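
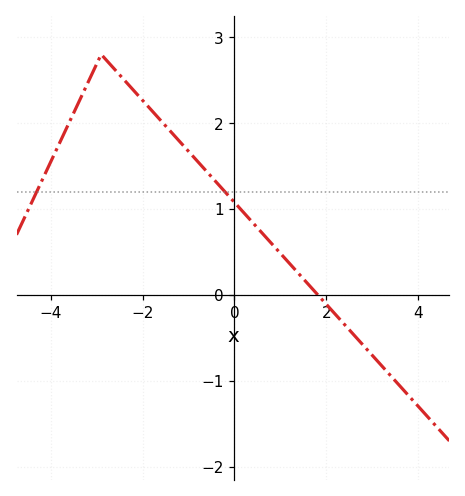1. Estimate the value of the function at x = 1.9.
-0.05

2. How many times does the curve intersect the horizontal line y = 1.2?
2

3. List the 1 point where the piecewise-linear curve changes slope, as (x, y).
(-2.9, 2.8)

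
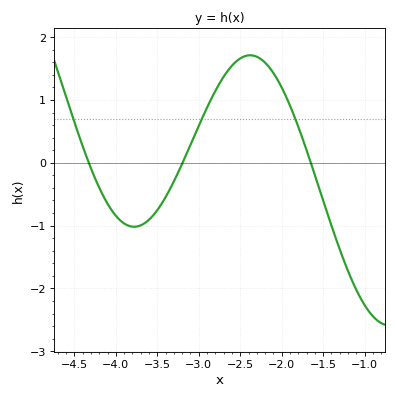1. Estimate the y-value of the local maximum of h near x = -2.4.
1.7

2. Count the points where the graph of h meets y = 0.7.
3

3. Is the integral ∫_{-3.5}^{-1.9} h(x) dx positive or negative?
positive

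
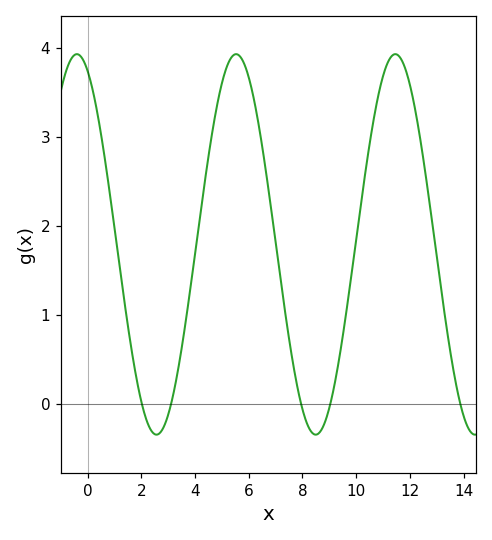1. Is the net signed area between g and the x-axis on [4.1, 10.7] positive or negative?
positive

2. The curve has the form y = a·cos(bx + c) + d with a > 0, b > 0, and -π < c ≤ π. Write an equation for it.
y = 2.14cos(1.06x + 0.42) + 1.79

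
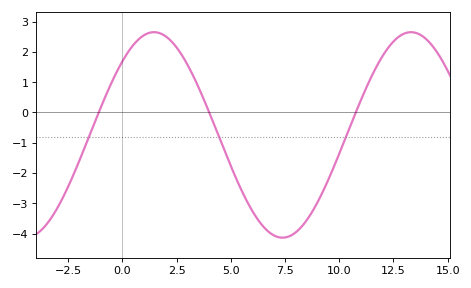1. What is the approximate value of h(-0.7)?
0.668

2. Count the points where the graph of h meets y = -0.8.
3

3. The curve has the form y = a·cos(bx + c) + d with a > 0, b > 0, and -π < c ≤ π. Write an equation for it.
y = 3.39cos(0.53x - 0.772) - 0.74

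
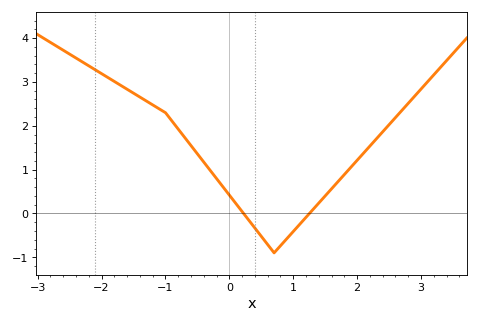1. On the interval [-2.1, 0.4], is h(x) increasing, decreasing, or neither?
decreasing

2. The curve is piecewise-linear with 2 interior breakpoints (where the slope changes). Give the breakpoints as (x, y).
(-1, 2.3); (0.7, -0.9)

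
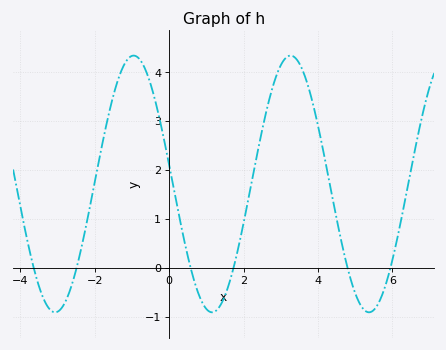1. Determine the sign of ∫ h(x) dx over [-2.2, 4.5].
positive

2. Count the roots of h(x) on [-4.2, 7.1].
6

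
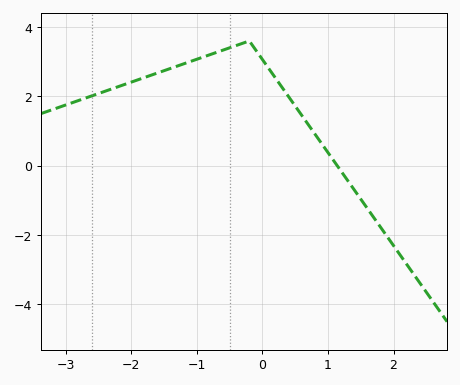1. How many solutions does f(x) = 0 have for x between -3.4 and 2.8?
1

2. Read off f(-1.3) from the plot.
2.87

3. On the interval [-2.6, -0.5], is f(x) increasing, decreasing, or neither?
increasing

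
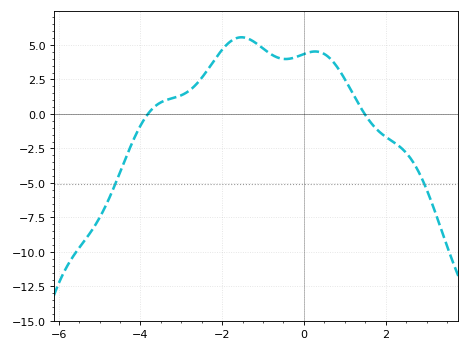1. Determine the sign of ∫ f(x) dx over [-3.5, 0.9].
positive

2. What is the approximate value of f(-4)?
-0.842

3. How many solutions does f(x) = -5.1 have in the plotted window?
2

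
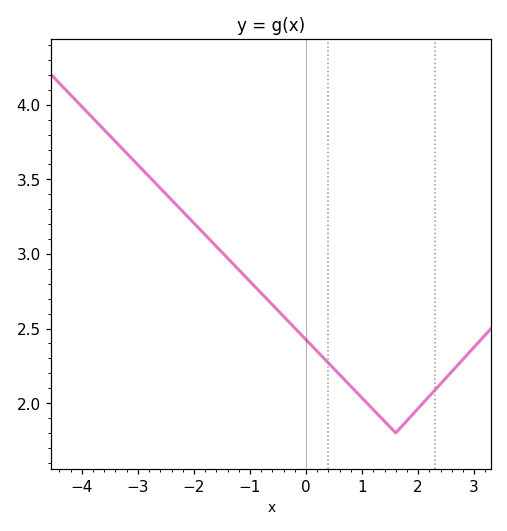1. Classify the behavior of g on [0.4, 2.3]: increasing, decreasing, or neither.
neither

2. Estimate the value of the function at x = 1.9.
1.92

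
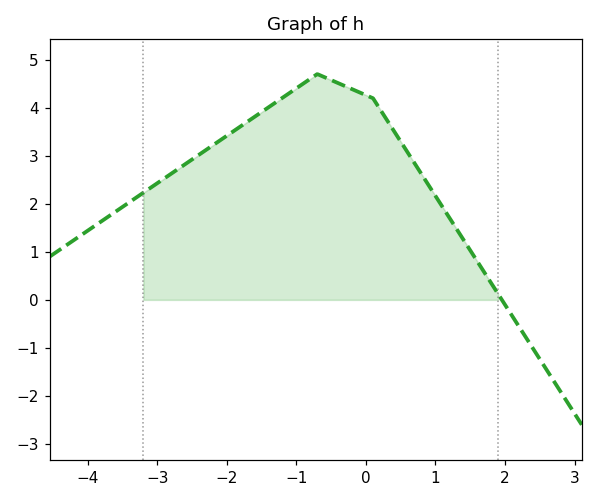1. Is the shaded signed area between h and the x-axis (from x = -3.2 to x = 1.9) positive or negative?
positive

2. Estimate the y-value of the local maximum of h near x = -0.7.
4.7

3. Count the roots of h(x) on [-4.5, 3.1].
1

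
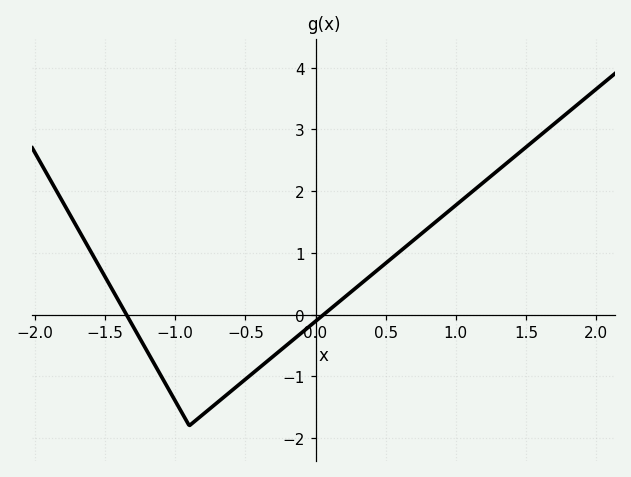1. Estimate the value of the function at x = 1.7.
3.1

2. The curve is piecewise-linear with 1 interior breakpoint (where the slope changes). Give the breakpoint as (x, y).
(-0.9, -1.8)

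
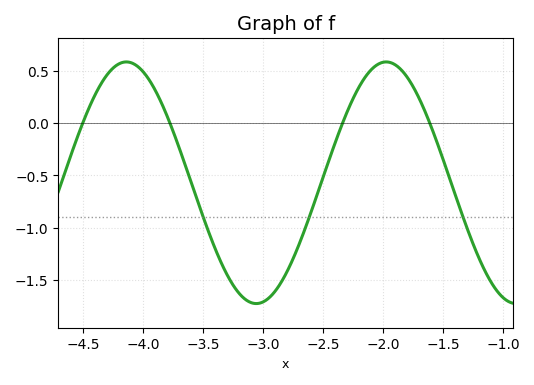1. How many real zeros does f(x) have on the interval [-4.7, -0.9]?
4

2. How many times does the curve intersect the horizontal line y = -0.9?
3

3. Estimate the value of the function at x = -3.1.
-1.72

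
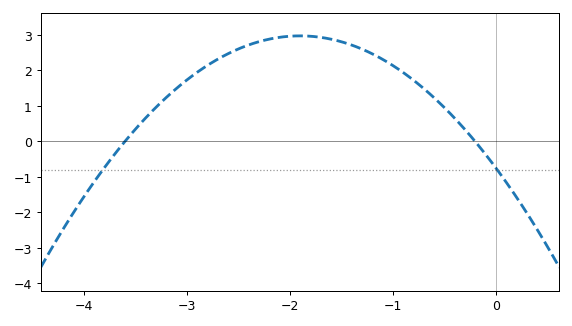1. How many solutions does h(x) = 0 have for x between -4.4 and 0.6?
2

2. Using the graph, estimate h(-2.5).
2.6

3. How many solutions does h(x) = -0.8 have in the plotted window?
2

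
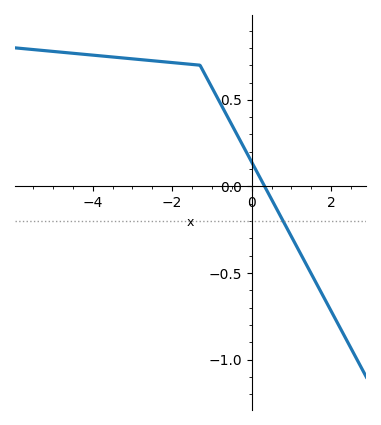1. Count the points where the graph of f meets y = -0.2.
1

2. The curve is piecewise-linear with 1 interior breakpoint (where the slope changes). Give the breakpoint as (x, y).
(-1.3, 0.7)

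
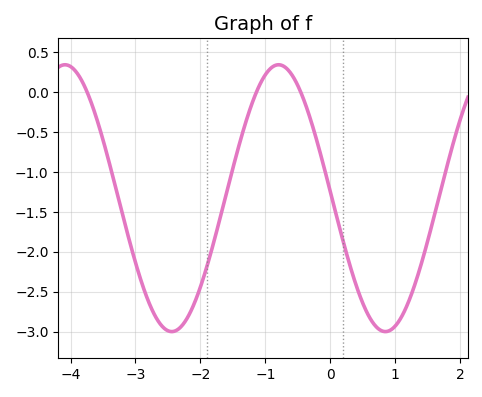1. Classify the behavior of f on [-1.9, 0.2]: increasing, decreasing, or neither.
neither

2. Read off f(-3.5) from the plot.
-0.6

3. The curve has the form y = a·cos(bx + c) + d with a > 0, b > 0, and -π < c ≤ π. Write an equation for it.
y = 1.67cos(1.9x + 1.5) - 1.33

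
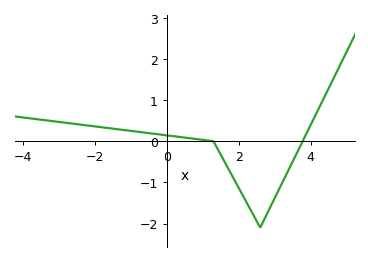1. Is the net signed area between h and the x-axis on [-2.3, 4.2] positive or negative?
negative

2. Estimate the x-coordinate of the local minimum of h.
2.6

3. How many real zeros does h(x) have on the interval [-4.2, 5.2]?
2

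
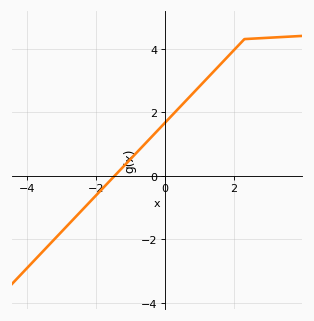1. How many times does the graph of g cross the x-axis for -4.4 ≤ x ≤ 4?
1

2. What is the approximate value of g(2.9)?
4.34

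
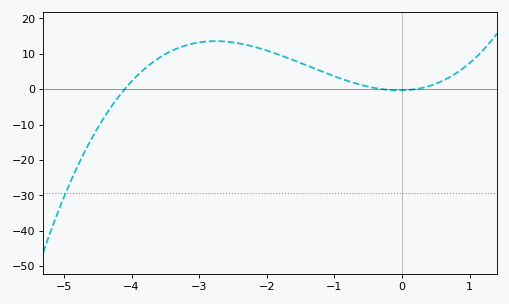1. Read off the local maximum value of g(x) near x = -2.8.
14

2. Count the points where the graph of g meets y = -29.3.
1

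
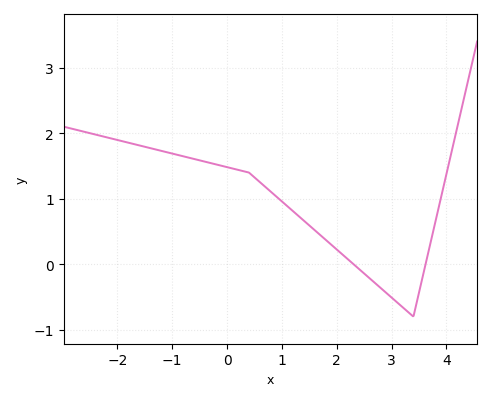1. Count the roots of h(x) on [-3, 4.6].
2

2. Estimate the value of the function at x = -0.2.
1.52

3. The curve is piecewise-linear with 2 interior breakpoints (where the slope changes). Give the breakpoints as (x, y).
(0.4, 1.4); (3.4, -0.8)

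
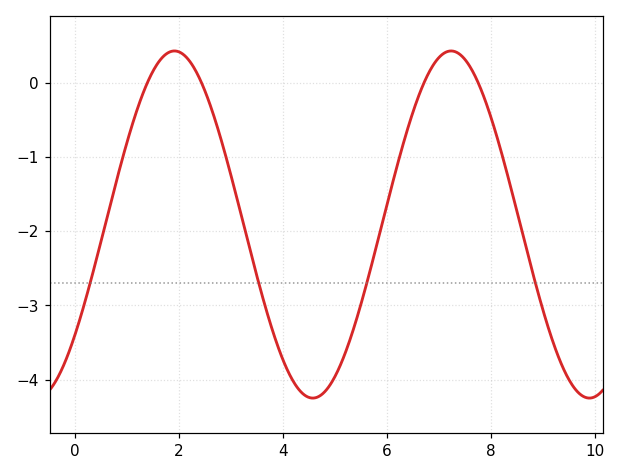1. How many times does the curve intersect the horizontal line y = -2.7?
4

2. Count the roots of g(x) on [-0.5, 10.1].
4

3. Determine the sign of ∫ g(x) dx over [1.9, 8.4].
negative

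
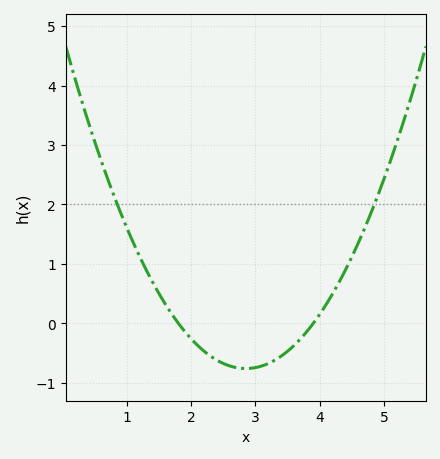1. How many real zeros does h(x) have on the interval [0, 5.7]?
2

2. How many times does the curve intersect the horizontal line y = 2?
2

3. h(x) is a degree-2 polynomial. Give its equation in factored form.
y = 0.69(x - 1.8)(x - 3.9)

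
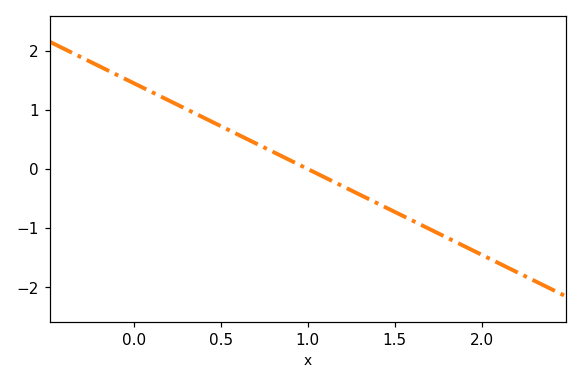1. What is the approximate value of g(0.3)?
1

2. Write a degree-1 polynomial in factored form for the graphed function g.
y = -1.45(x - 1)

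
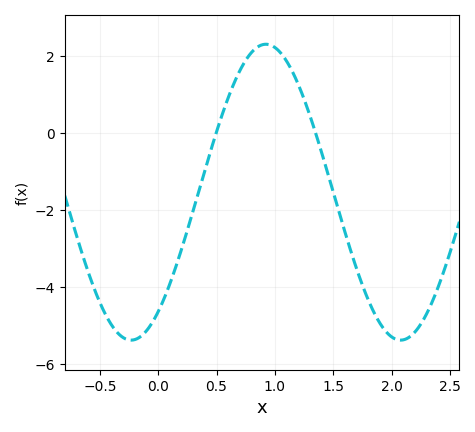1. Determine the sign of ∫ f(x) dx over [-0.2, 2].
negative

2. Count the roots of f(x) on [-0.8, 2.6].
2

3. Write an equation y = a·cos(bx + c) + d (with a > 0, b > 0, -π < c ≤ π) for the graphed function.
y = 3.84cos(2.7x - 2.5) - 1.53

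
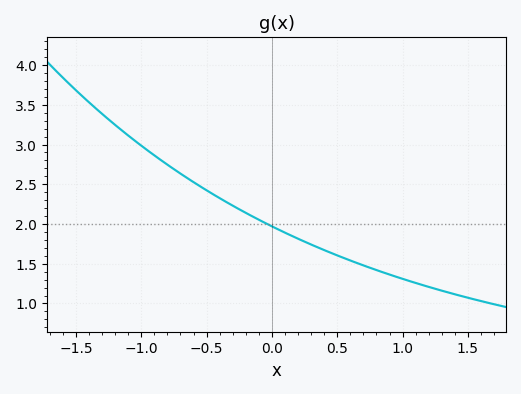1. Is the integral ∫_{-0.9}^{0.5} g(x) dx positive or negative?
positive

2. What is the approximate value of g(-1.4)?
3.55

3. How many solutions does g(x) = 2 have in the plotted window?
1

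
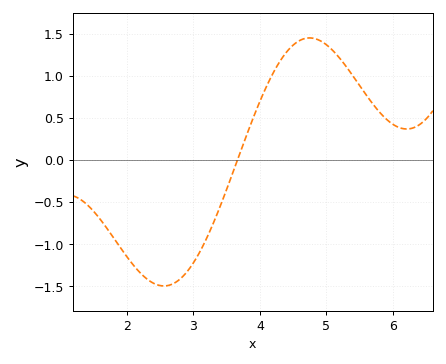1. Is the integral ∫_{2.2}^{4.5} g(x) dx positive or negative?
negative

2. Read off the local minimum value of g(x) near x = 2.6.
-1.5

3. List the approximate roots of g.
3.7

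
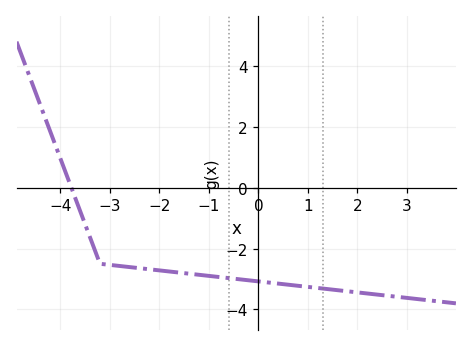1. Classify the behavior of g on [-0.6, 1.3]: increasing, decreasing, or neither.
decreasing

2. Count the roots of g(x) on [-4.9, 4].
1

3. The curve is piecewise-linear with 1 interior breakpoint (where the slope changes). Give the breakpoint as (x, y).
(-3.2, -2.5)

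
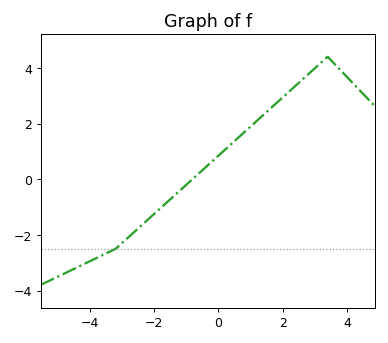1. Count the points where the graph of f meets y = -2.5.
1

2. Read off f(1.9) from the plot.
2.83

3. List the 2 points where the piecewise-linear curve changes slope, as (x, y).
(-3.2, -2.5); (3.4, 4.4)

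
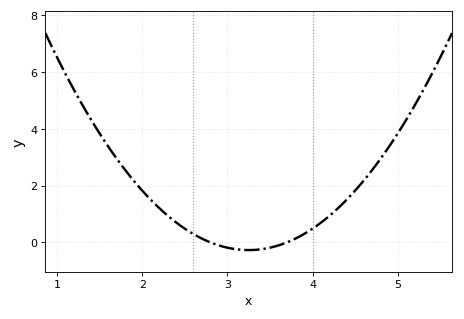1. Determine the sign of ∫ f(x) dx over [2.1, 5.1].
positive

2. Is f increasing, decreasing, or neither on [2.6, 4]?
neither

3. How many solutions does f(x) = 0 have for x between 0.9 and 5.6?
2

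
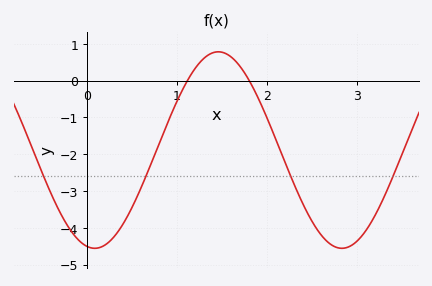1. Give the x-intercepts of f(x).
1.12, 1.8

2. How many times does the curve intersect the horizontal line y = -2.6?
4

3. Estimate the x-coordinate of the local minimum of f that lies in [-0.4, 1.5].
0.088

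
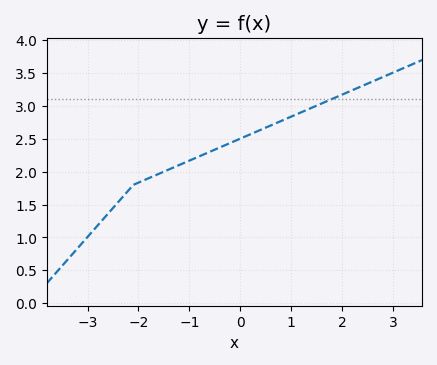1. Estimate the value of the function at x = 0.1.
2.55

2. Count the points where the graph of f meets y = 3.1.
1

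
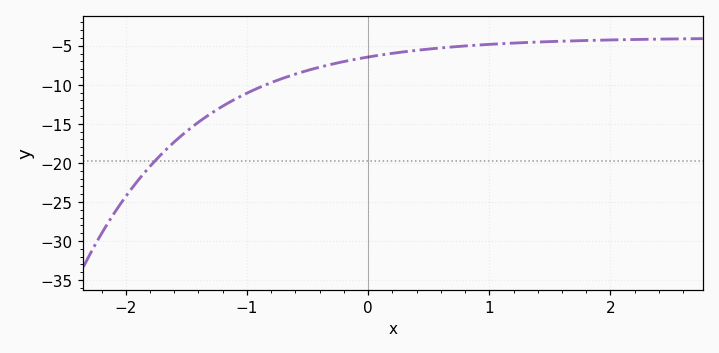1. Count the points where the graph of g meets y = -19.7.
1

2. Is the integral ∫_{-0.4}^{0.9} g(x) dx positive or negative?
negative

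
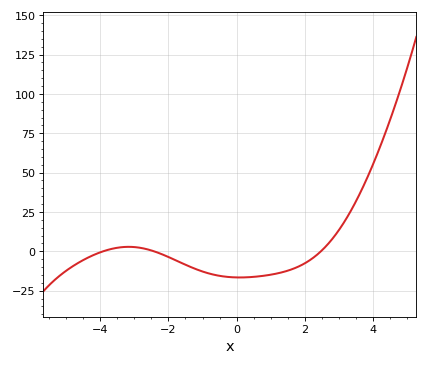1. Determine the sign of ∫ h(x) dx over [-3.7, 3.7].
negative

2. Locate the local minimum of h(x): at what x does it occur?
0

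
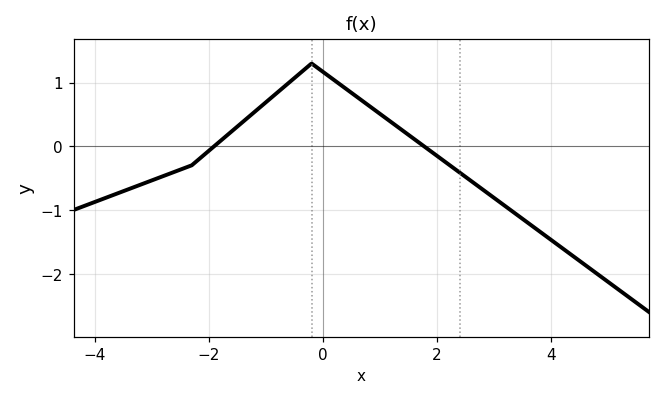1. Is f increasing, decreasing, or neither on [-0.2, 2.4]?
decreasing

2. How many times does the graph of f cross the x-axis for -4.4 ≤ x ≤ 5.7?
2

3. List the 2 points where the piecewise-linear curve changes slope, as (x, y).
(-2.3, -0.3); (-0.2, 1.3)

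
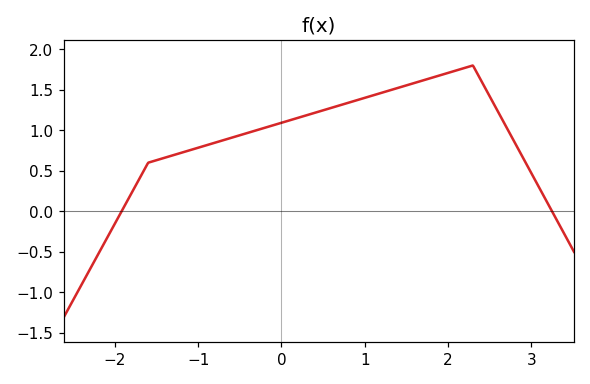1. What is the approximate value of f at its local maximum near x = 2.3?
1.8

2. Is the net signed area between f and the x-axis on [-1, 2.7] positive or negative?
positive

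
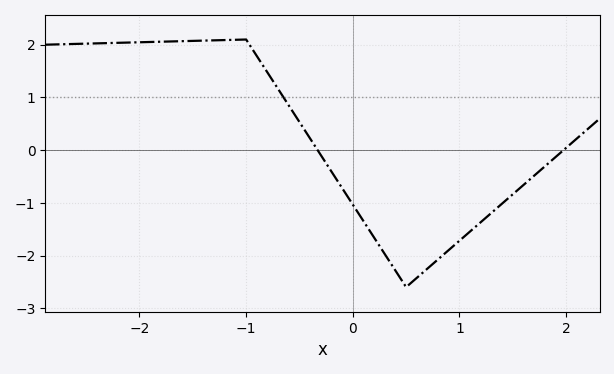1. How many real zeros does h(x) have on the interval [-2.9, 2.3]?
2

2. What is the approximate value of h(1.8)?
-0.3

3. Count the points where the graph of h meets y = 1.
1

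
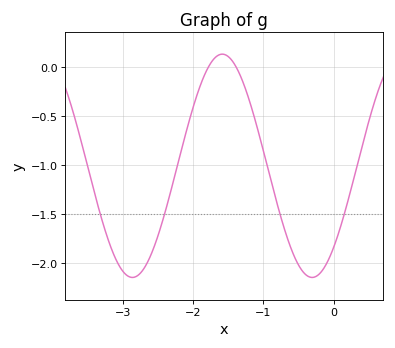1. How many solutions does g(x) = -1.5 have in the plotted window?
4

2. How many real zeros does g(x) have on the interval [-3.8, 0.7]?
2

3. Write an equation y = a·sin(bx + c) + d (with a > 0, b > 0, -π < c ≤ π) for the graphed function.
y = 1.14sin(2.5x - 0.82) - 1.01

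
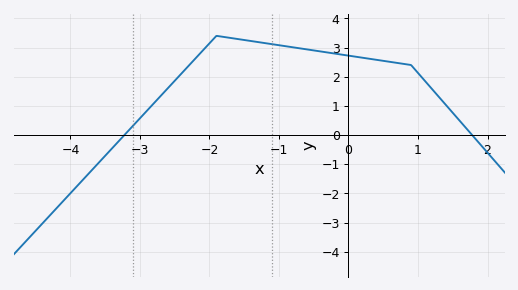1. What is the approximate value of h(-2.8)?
1.09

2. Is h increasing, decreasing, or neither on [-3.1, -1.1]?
neither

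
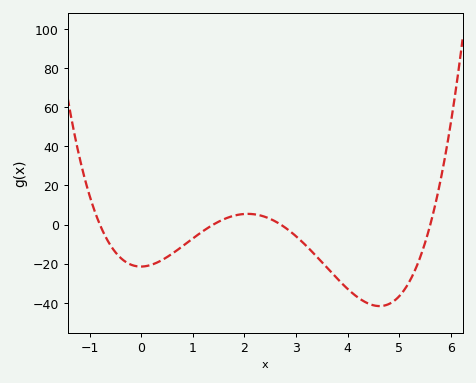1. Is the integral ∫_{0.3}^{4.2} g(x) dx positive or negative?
negative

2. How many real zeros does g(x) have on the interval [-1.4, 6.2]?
4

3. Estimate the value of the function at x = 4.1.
-35.3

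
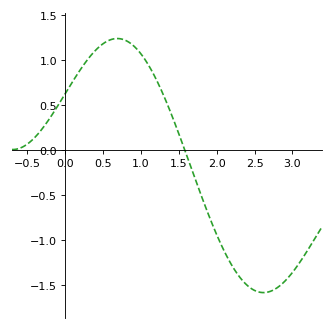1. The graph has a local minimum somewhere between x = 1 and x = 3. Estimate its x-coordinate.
2.6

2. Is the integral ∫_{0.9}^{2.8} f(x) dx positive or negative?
negative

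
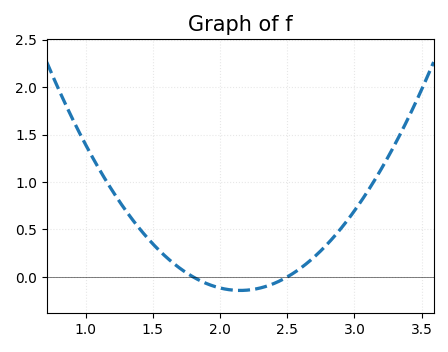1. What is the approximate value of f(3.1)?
0.905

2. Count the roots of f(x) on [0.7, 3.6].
2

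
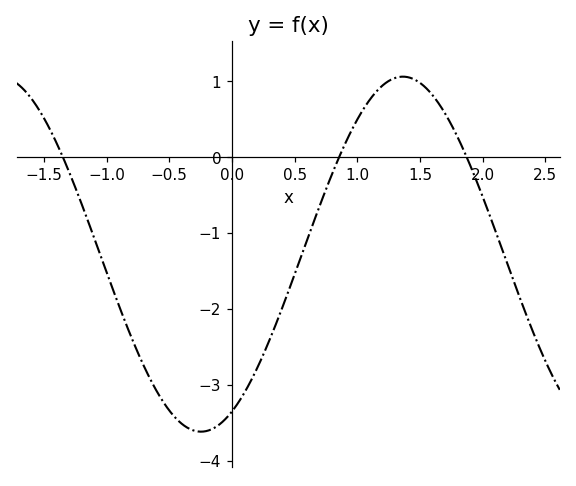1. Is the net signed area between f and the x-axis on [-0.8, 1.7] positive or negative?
negative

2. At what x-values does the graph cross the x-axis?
-1.35, 0.856, 1.87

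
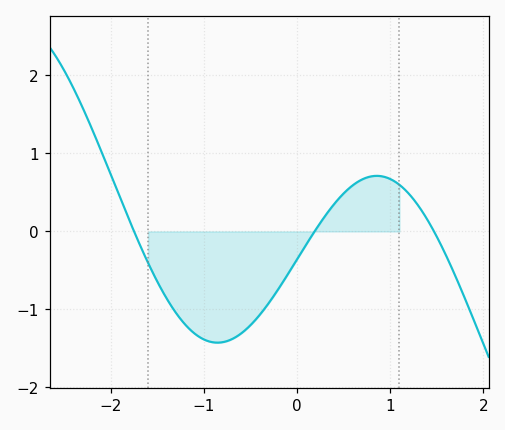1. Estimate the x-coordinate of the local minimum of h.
-0.855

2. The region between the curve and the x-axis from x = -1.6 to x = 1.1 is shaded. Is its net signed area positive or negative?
negative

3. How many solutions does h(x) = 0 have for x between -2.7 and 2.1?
3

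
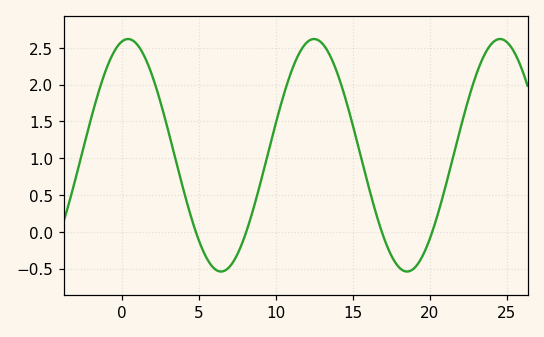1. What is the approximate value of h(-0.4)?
2.5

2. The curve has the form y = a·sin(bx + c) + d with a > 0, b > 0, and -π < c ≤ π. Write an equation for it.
y = 1.58sin(0.52x + 1.4) + 1.04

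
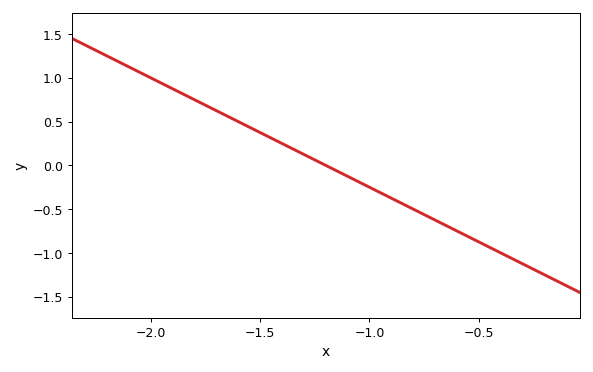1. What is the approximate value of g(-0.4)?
-1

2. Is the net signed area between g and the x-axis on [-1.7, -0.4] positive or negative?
negative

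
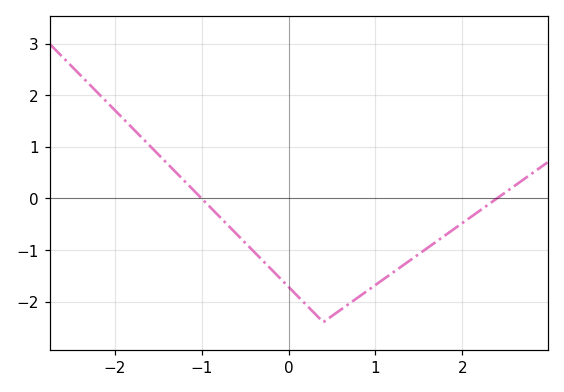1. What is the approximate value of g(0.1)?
-1.9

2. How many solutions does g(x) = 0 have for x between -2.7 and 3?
2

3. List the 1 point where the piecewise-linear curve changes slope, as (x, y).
(0.4, -2.4)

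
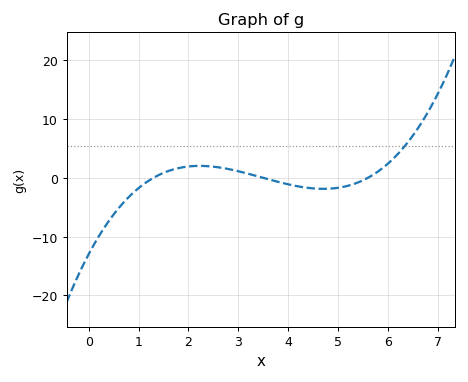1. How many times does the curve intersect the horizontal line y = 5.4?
1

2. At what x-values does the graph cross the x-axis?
1.3, 3.5, 5.6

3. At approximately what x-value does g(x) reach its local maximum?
2.22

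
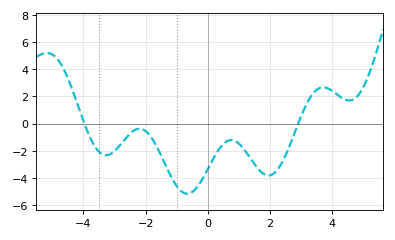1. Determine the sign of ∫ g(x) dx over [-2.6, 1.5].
negative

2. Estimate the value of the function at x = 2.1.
-3.71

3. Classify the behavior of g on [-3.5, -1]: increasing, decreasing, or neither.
neither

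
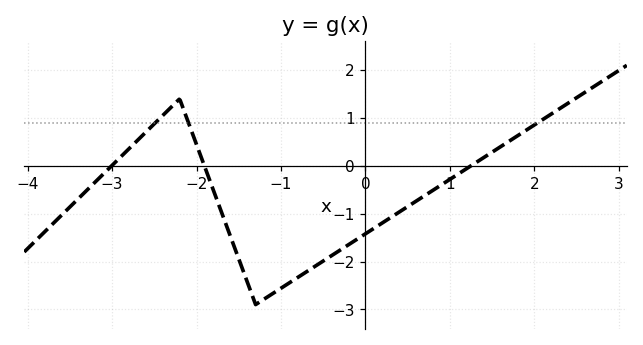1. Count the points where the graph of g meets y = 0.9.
3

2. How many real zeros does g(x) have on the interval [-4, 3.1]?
3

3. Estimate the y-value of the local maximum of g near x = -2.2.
1.4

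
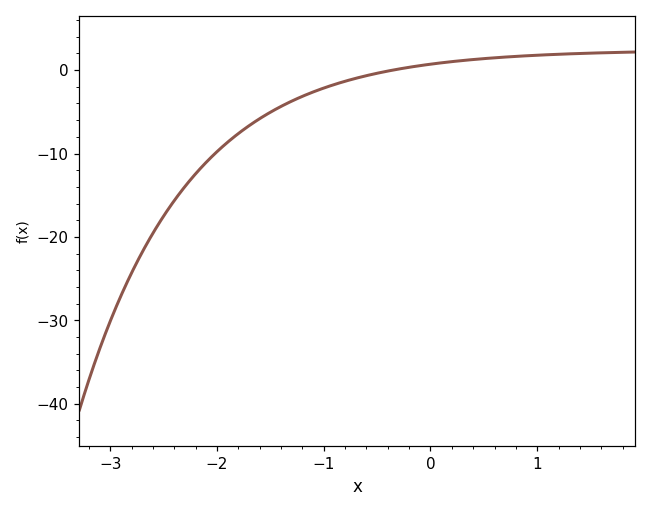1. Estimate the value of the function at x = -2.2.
-12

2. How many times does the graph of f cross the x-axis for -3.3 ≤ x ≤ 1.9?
1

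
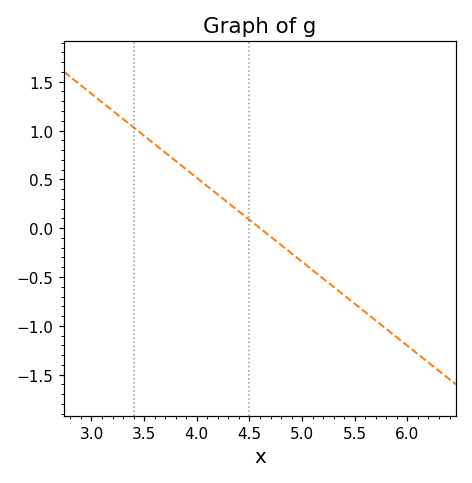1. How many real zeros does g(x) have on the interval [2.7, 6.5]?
1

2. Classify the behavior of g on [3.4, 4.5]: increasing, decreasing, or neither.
decreasing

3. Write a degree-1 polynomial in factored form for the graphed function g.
y = -0.86(x - 4.6)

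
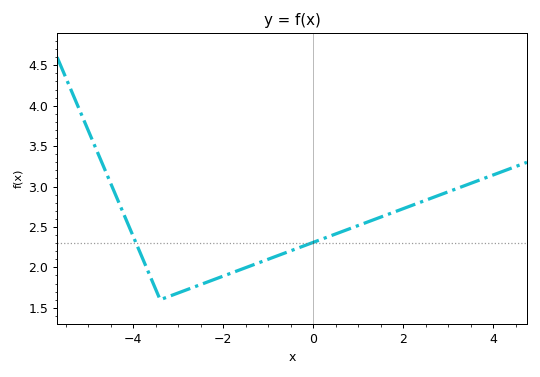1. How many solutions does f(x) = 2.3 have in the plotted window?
2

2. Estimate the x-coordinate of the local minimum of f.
-3.4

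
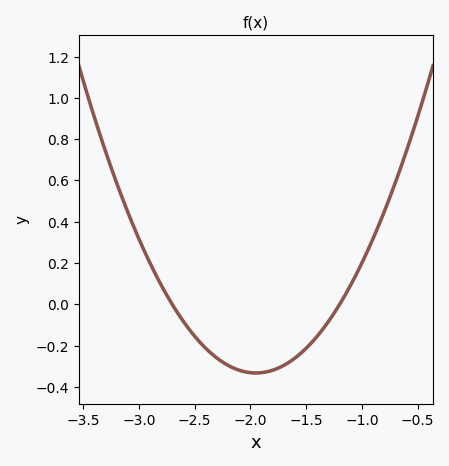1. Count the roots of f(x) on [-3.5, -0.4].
2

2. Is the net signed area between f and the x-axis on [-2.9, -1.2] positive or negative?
negative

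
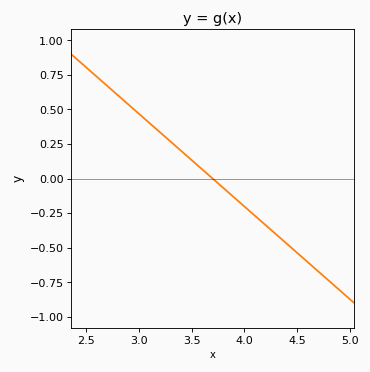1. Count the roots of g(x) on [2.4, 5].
1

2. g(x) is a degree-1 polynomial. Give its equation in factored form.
y = -0.67(x - 3.7)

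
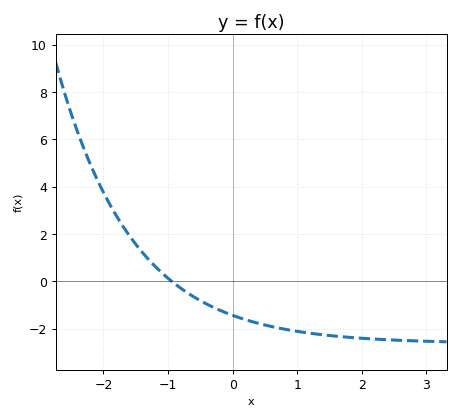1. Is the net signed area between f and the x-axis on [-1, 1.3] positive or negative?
negative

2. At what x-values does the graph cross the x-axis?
-0.9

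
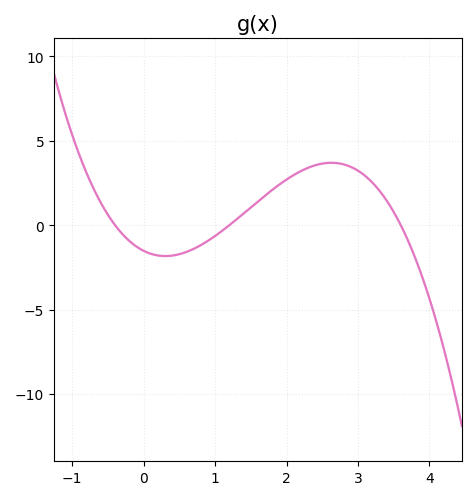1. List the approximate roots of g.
-0.4, 1.2, 3.6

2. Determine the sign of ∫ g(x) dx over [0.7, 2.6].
positive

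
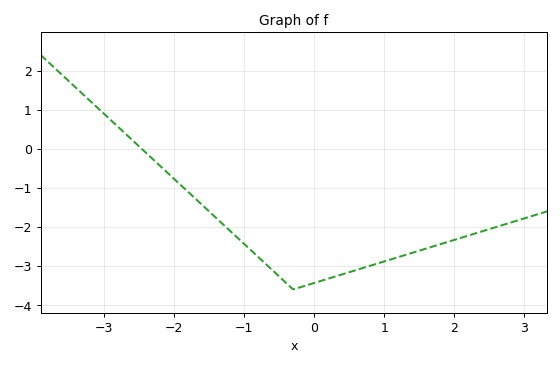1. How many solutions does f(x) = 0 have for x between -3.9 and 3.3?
1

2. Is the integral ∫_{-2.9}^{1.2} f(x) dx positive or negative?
negative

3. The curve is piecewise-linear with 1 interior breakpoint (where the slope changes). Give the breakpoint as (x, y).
(-0.3, -3.6)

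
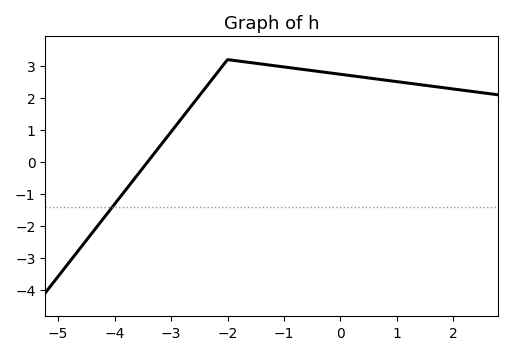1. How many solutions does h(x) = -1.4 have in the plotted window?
1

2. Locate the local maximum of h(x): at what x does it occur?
-2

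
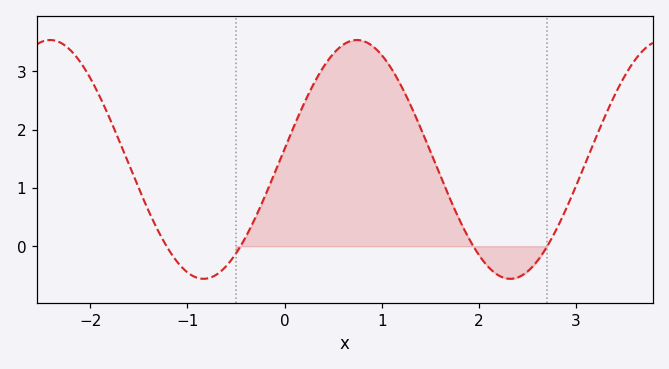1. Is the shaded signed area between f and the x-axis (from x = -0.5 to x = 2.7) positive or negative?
positive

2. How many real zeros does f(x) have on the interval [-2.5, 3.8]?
4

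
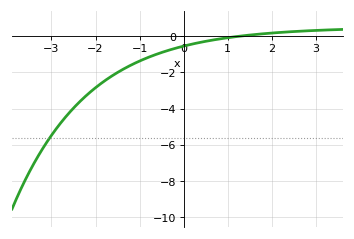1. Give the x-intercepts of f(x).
1.28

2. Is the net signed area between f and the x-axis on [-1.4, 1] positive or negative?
negative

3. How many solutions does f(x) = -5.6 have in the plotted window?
1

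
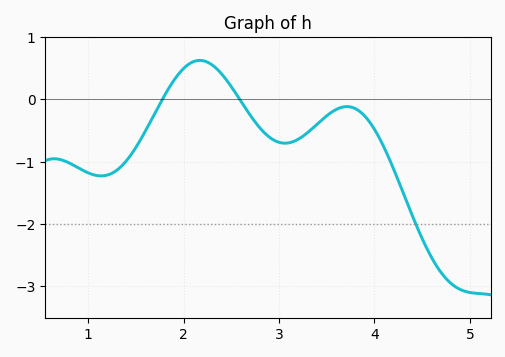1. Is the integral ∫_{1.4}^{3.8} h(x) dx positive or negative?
negative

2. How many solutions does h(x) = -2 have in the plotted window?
1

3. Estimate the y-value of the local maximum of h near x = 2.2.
0.626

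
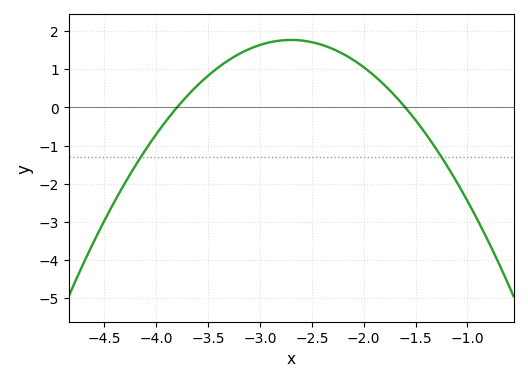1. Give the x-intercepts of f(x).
-3.8, -1.6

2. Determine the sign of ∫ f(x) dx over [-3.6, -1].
positive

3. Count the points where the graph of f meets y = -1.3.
2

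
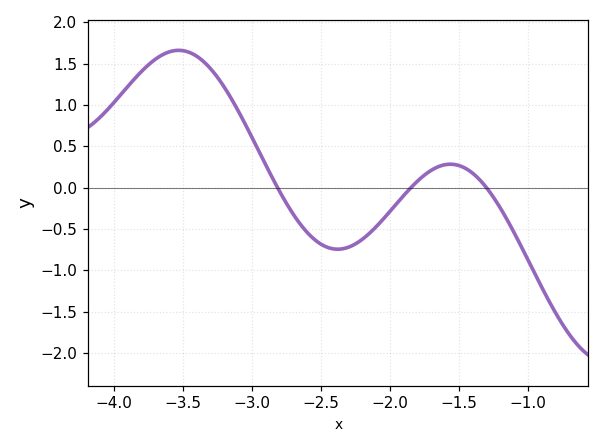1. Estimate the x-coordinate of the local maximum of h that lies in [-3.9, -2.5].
-3.53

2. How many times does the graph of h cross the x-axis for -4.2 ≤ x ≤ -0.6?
3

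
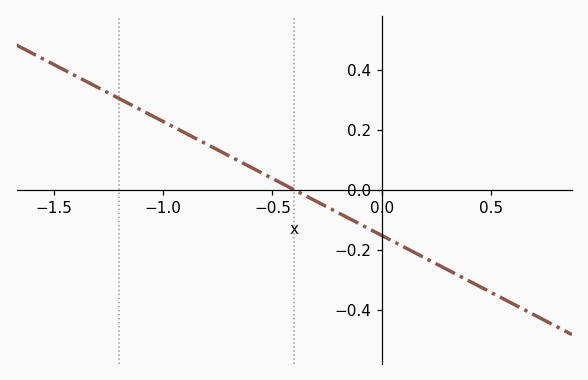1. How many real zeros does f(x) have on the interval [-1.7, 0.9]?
1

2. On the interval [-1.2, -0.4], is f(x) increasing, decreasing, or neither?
decreasing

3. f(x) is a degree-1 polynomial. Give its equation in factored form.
y = -0.38(x + 0.4)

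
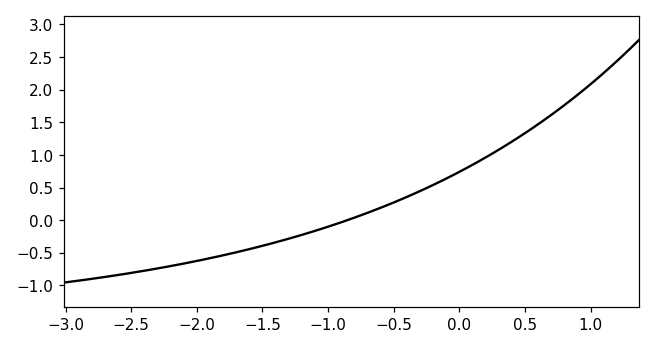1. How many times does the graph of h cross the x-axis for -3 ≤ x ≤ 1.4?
1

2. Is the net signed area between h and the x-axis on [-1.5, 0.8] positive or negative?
positive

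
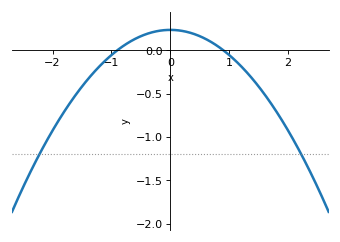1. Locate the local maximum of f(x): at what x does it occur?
0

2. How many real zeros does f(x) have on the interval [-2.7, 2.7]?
2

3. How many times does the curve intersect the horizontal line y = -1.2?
2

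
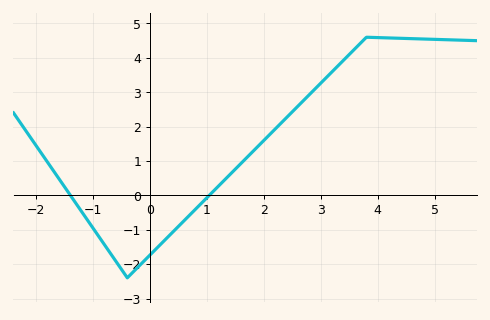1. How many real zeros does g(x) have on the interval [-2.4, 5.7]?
2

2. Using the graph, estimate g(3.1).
3.4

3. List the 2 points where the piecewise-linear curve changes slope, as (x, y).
(-0.4, -2.4); (3.8, 4.6)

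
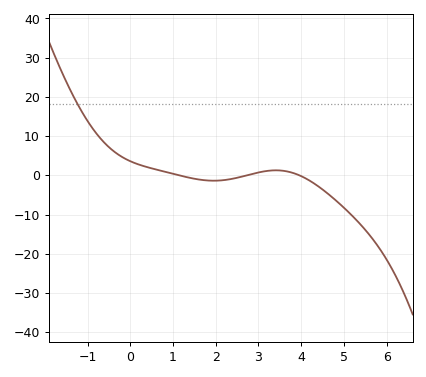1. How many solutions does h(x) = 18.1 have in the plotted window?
1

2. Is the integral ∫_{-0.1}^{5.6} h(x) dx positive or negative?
negative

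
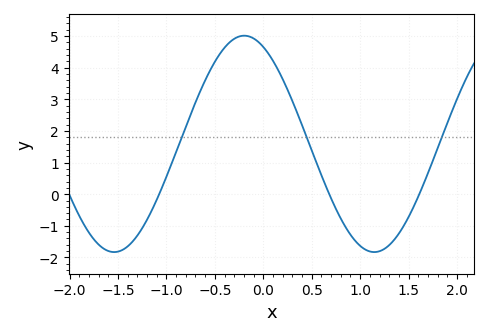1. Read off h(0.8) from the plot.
-0.769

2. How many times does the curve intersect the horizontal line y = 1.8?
3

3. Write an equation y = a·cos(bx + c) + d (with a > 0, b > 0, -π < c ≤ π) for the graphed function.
y = 3.42cos(2.34x + 0.46) + 1.59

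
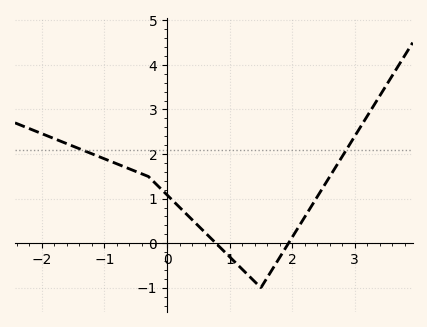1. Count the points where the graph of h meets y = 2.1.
2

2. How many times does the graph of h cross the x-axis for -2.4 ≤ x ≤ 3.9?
2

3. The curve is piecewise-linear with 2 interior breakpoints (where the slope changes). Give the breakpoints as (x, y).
(-0.3, 1.5); (1.5, -1)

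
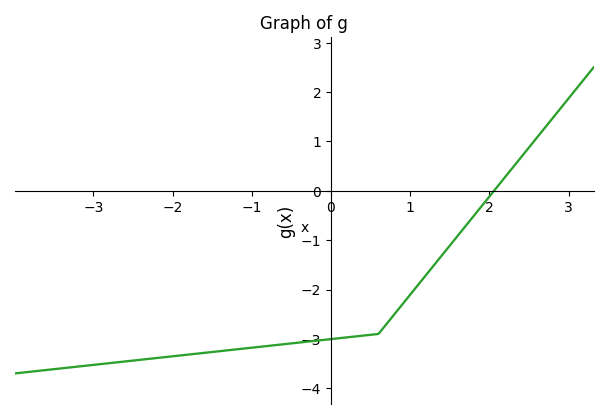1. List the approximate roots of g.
2.06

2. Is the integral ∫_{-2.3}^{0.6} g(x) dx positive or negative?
negative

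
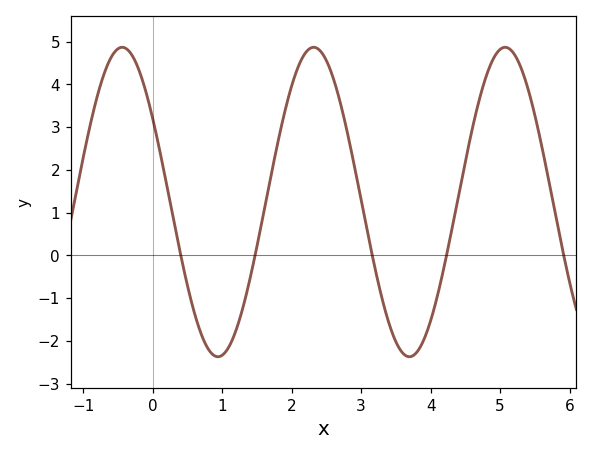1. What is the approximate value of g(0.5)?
-0.699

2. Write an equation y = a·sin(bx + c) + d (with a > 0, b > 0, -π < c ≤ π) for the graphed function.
y = 3.62sin(2.28x + 2.57) + 1.25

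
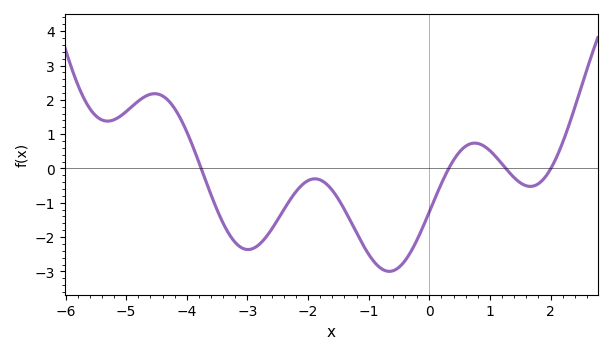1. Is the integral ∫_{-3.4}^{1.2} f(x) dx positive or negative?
negative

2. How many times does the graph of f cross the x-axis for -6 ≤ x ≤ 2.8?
4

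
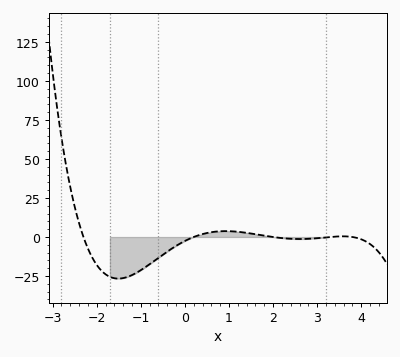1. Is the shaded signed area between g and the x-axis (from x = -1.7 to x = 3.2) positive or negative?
negative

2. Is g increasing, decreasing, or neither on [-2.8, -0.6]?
neither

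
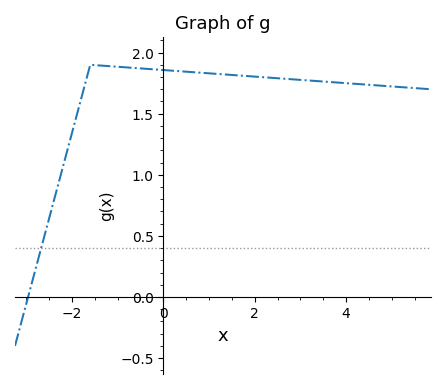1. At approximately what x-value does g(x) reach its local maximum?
-1.6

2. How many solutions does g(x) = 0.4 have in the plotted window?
1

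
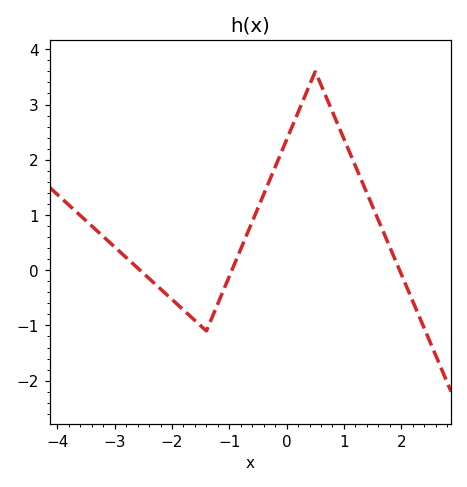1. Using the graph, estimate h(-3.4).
0.8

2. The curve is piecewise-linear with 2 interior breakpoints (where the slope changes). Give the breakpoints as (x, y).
(-1.4, -1.1); (0.5, 3.6)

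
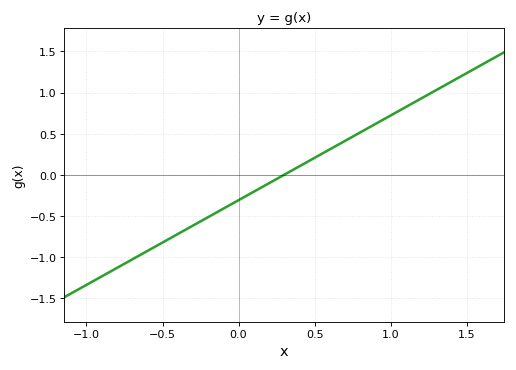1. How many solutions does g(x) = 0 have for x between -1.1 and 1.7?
1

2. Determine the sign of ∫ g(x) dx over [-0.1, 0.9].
positive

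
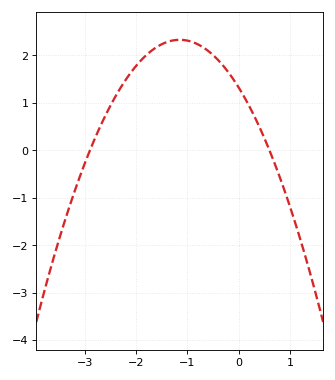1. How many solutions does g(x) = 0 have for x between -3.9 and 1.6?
2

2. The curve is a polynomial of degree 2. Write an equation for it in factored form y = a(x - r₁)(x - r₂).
y = -0.76(x + 2.9)(x - 0.6)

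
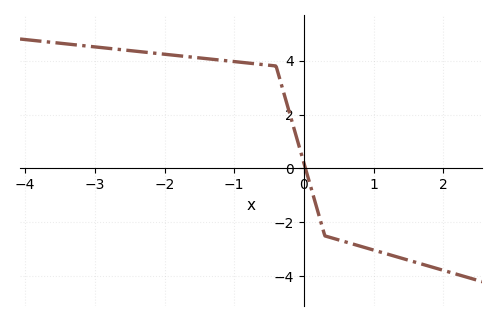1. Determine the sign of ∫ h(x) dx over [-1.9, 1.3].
positive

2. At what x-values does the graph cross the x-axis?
0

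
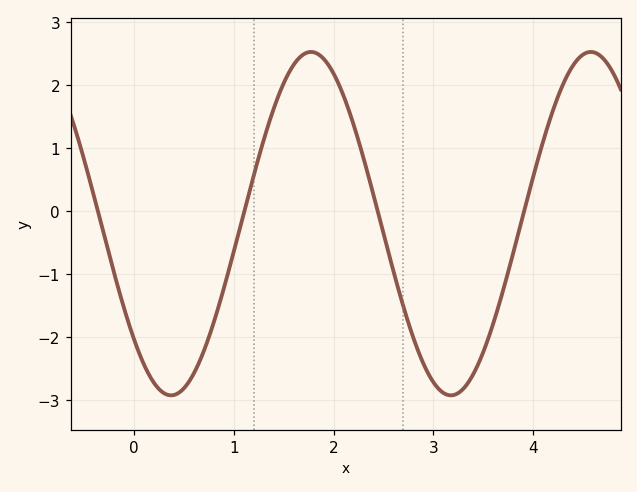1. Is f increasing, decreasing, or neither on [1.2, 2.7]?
neither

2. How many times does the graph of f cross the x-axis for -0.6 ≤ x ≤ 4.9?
4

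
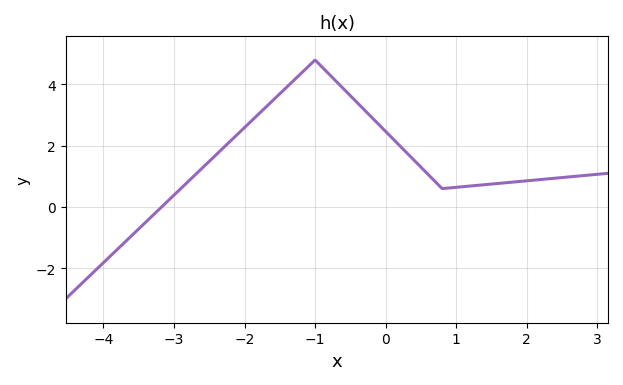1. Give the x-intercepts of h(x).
-3.2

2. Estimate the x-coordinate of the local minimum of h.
0.8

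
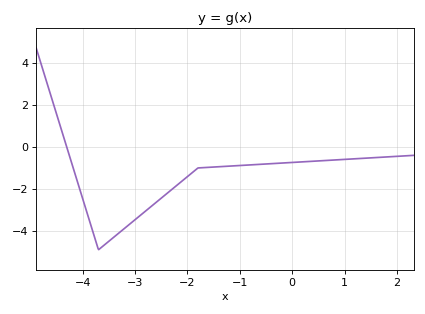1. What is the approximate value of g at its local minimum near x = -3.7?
-4.8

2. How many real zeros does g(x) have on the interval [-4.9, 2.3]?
1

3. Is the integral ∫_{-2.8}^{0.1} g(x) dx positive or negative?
negative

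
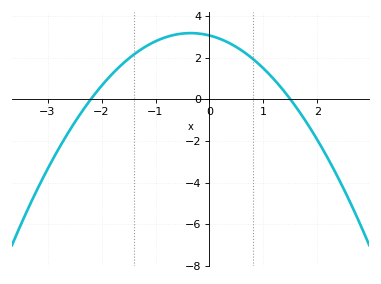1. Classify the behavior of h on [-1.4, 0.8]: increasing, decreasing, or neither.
neither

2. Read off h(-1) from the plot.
2.79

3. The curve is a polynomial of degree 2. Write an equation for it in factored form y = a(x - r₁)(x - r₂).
y = -0.93(x + 2.2)(x - 1.5)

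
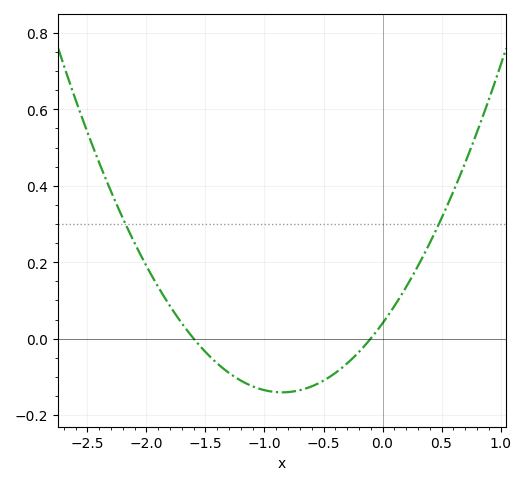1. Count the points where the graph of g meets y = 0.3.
2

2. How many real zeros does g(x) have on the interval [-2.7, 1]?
2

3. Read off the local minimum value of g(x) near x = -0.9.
-0.14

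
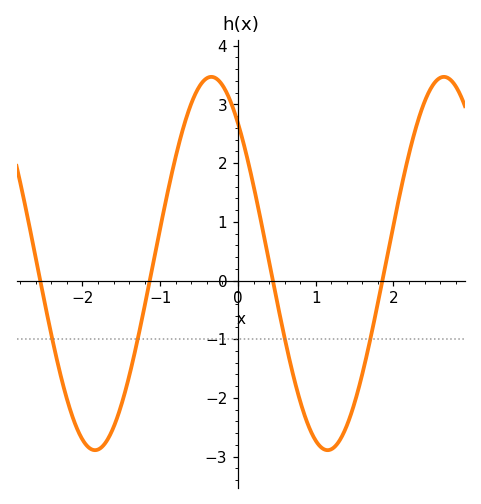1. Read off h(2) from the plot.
0.945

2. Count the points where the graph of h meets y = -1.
4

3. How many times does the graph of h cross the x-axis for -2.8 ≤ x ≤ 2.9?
4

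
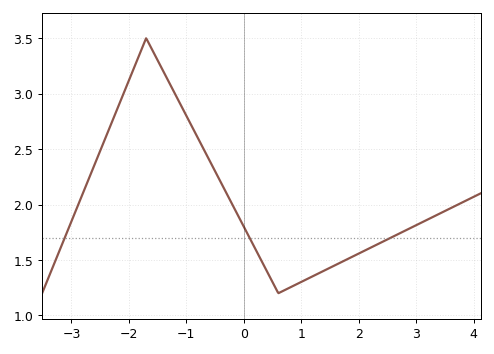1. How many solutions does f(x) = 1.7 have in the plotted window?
3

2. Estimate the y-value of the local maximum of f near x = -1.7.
3.5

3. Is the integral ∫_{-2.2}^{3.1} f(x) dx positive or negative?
positive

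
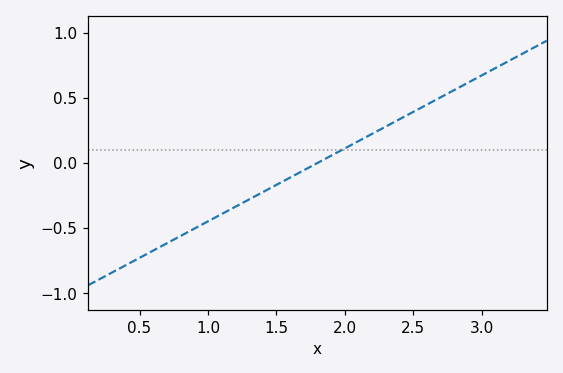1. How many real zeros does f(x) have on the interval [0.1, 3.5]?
1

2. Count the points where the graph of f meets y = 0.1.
1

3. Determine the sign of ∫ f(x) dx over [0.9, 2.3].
negative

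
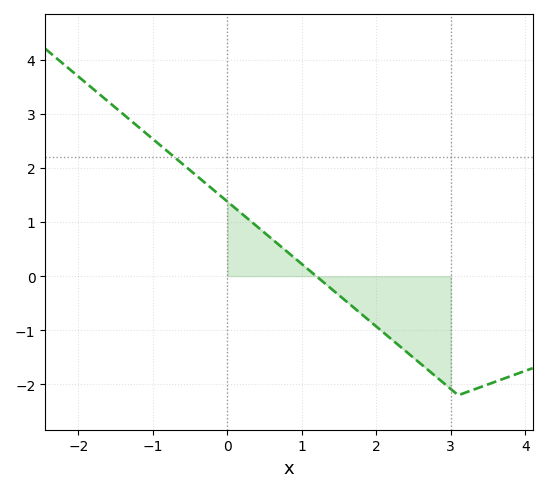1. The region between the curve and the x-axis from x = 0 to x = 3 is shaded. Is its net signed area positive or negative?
negative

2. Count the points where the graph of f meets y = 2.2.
1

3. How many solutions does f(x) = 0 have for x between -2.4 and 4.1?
1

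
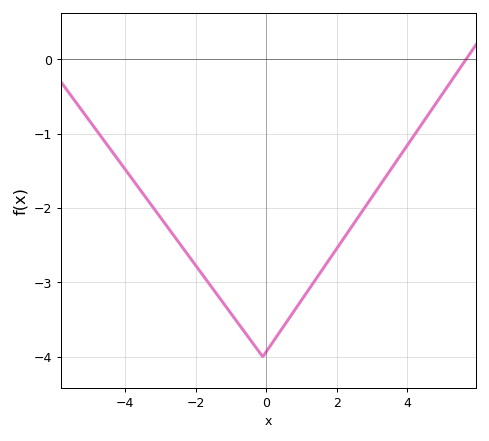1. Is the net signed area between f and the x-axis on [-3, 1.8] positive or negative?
negative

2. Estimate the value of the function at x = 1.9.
-2.6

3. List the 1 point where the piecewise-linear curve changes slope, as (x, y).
(-0.1, -4)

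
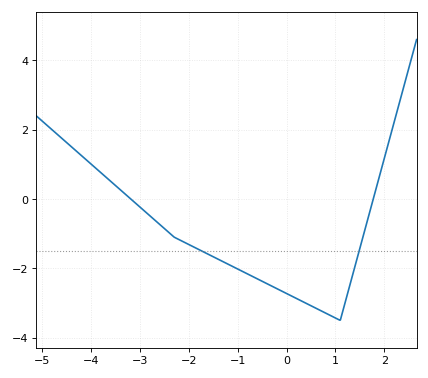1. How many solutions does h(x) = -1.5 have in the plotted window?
2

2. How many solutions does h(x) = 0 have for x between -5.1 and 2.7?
2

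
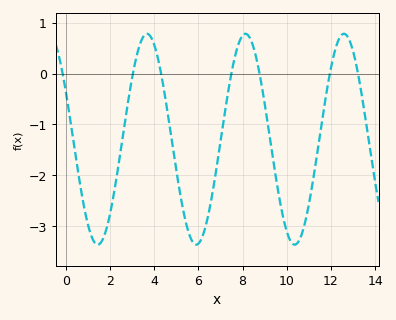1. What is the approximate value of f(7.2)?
-0.8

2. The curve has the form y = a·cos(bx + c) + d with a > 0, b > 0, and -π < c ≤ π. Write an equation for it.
y = 2.07cos(1.4x + 1.1) - 1.29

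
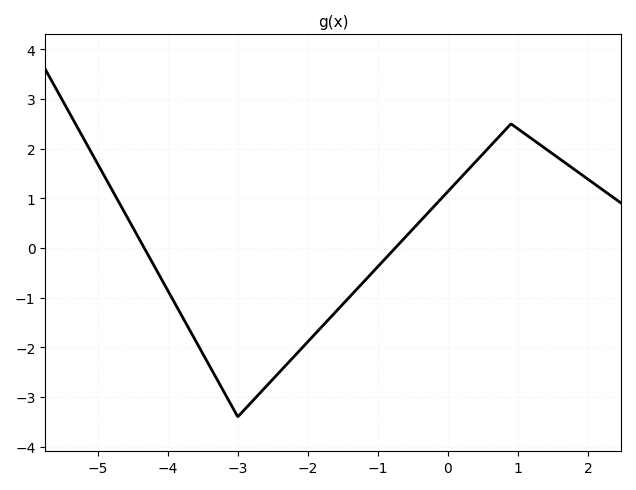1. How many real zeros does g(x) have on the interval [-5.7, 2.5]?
2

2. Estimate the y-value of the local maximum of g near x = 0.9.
2.5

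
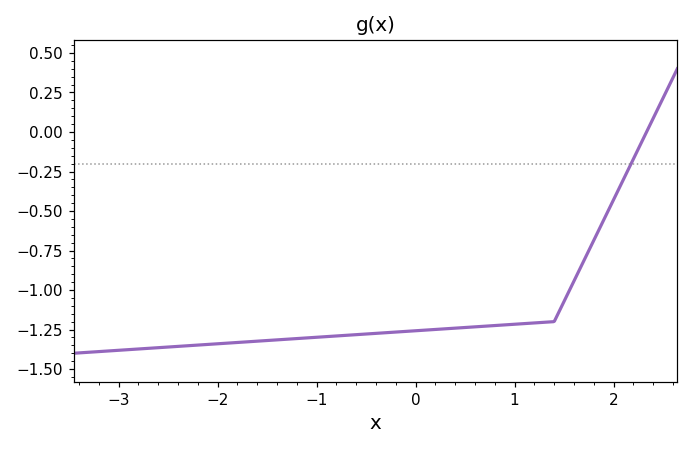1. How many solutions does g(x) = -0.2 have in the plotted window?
1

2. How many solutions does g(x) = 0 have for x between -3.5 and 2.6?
1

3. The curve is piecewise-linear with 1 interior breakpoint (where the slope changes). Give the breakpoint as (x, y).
(1.4, -1.2)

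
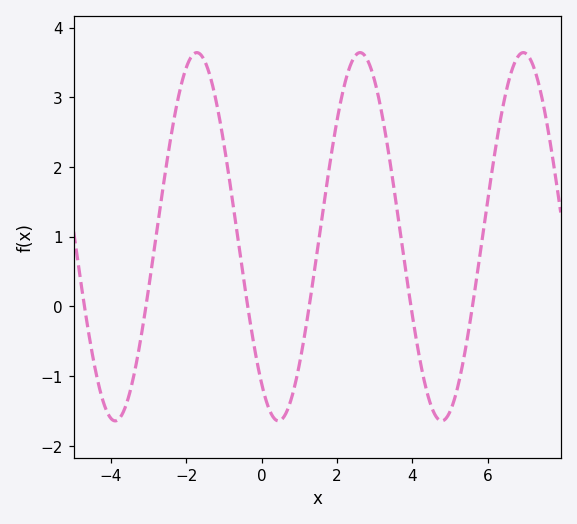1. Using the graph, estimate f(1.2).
-0.2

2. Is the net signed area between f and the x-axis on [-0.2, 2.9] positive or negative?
positive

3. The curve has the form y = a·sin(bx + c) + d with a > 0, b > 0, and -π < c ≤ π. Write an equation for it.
y = 2.64sin(1.4x - 2.2) + 1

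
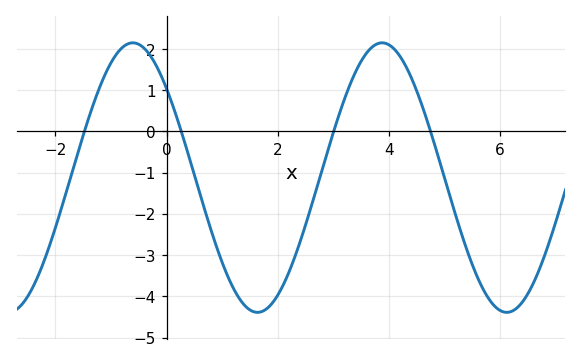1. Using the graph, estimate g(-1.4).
0.334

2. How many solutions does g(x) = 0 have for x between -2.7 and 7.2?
4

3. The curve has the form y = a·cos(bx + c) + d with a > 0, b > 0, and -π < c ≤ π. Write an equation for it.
y = 3.27cos(1.4x + 0.85) - 1.12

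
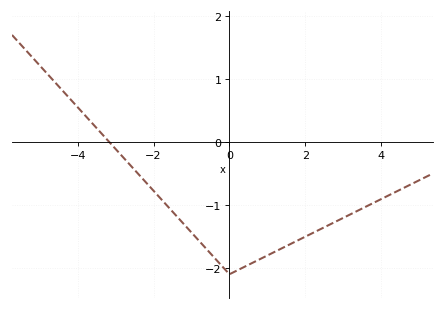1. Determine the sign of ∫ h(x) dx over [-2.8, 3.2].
negative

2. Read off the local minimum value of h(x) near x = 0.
-2.1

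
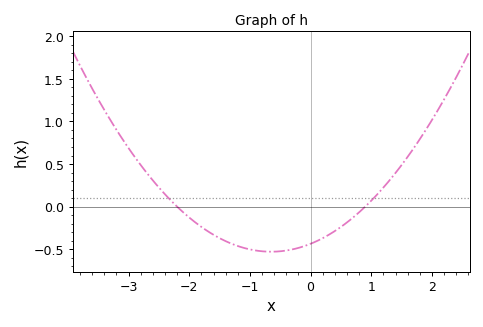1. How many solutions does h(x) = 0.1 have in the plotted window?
2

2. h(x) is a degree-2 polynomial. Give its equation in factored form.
y = 0.22(x + 2.2)(x - 0.9)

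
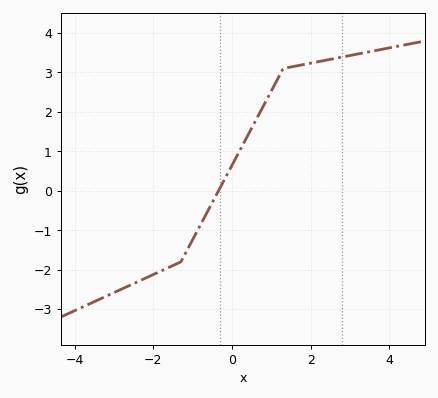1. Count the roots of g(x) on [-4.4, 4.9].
1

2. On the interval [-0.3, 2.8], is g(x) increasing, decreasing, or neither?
increasing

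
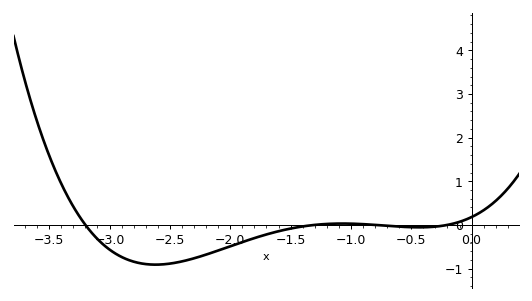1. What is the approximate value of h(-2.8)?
-0.8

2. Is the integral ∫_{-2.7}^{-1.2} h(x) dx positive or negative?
negative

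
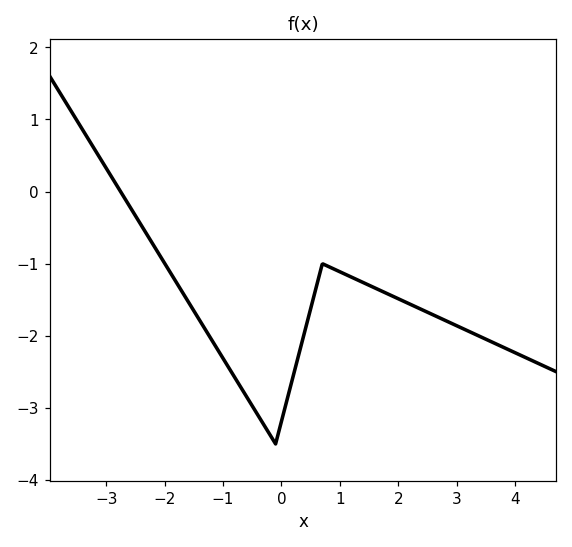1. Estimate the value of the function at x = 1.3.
-1.2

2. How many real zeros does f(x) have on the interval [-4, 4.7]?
1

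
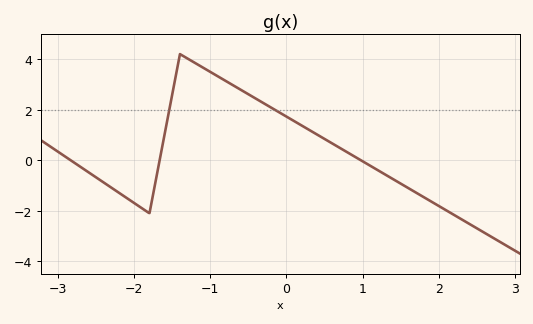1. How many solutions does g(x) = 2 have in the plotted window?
2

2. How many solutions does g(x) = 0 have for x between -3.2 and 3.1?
3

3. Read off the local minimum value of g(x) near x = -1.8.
-2.09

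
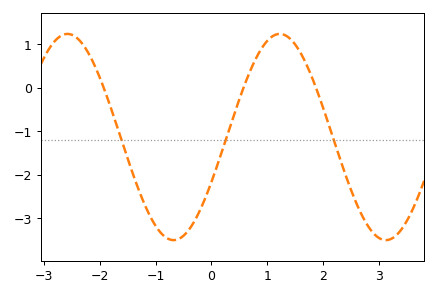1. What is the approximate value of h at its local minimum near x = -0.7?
-3.5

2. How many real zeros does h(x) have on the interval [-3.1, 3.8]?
3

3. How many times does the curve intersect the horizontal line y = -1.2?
3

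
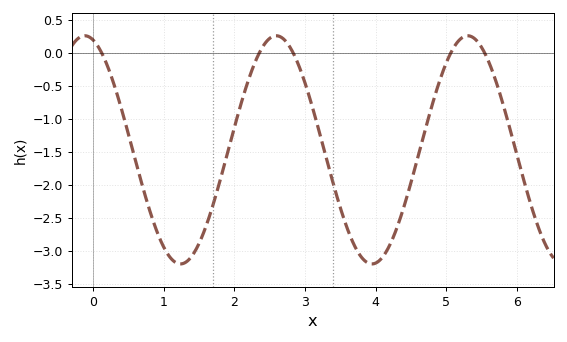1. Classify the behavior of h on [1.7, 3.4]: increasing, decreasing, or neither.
neither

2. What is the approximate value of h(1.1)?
-3.11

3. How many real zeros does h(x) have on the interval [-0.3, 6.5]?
5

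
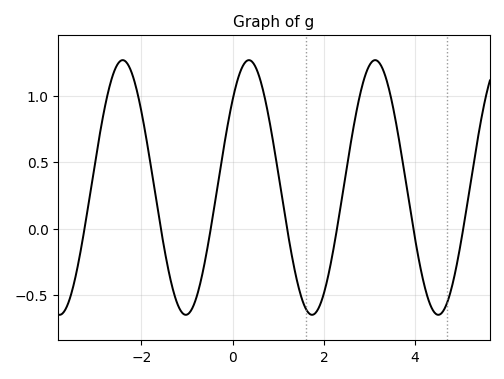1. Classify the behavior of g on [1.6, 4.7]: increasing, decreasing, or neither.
neither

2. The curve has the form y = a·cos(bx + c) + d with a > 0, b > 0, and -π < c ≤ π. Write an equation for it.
y = 0.96cos(2.3x - 0.81) + 0.31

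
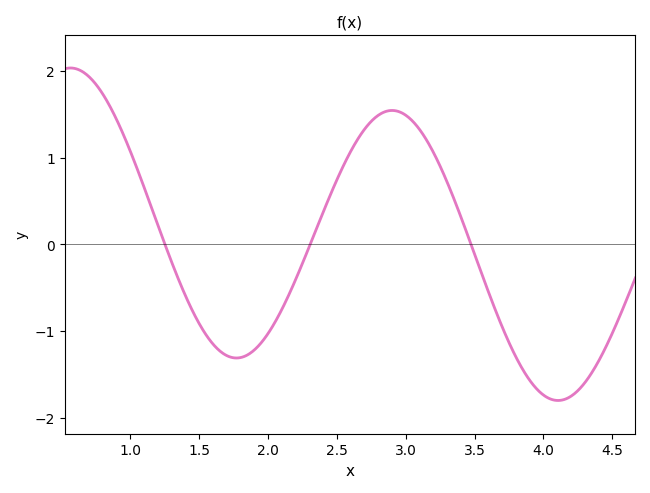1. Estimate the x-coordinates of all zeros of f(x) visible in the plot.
1.25, 2.31, 3.47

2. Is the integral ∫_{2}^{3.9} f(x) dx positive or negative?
positive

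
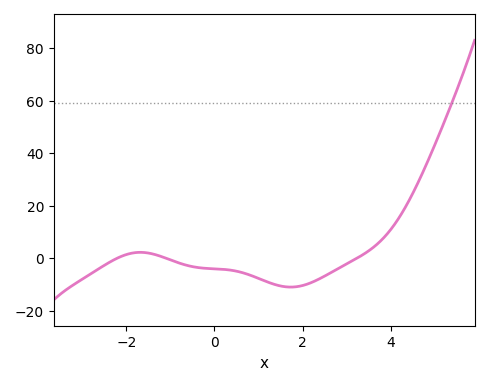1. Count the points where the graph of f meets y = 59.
1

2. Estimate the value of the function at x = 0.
-4.02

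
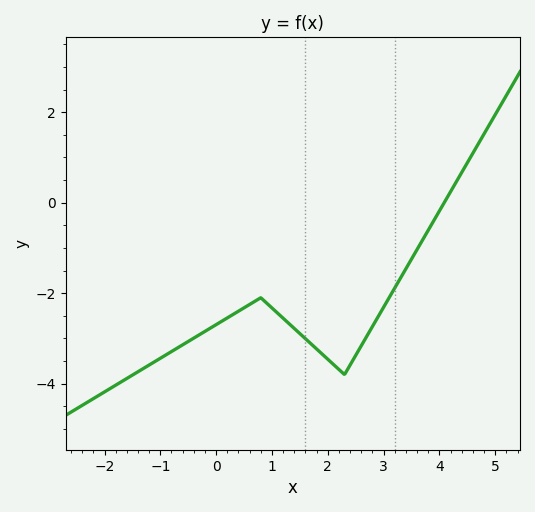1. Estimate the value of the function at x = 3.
-2.31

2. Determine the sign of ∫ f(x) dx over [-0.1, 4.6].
negative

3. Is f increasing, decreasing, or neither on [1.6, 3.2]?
neither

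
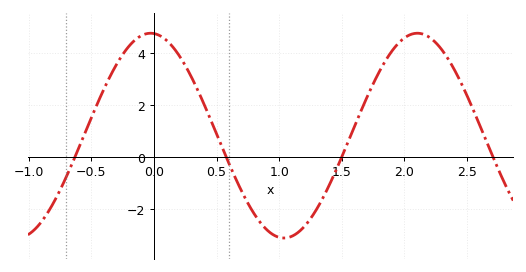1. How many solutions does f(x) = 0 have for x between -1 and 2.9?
4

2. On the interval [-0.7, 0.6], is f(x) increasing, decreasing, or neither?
neither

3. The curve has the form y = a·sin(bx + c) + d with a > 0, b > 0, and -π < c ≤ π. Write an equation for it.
y = 3.93sin(3x + 1.7) + 0.82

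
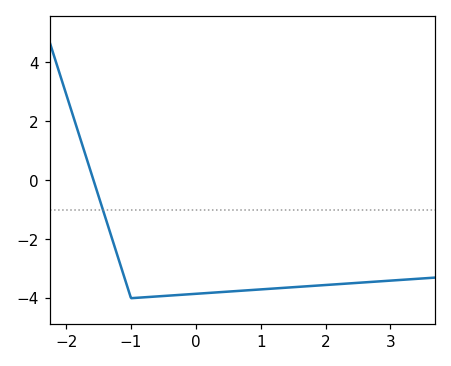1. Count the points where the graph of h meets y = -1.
1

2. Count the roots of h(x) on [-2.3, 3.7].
1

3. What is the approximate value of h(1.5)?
-3.63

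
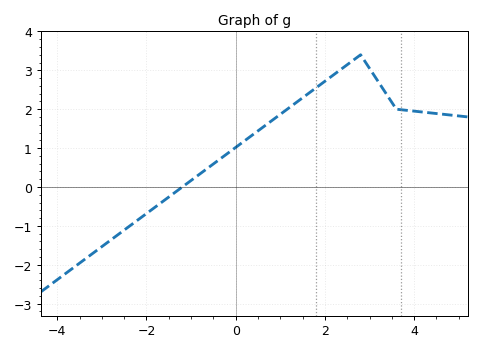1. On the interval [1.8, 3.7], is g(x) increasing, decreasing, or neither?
neither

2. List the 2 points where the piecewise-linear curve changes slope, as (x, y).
(2.8, 3.4); (3.6, 2)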